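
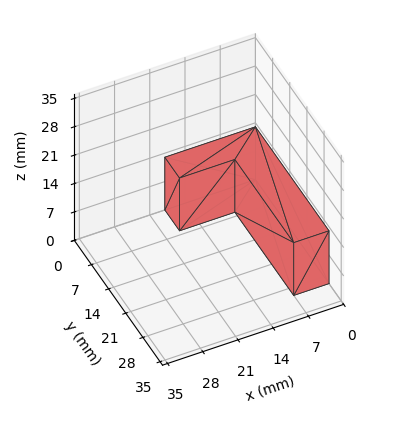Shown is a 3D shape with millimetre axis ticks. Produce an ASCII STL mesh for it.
Reading the render: the shape is an L-shaped prism: outer 18 × 30 mm, arm thicknesses ≈ 6 mm (horizontal) and 7 mm (vertical), extruded 13 mm in z (dimensions read to the nearest mm from the axis ticks). For the STL, each face is triangulated and given an outward normal.

solid part
  facet normal 0.0000 0.0000 -1.0000
    outer loop
      vertex 18.000 6.000 0.000
      vertex 18.000 0.000 0.000
      vertex 0.000 0.000 0.000
    endloop
  endfacet
  facet normal 0.0000 0.0000 -1.0000
    outer loop
      vertex 7.000 6.000 0.000
      vertex 18.000 6.000 0.000
      vertex 0.000 0.000 0.000
    endloop
  endfacet
  facet normal 0.0000 0.0000 -1.0000
    outer loop
      vertex 7.000 30.000 0.000
      vertex 7.000 6.000 0.000
      vertex 0.000 0.000 0.000
    endloop
  endfacet
  facet normal 0.0000 0.0000 -1.0000
    outer loop
      vertex 0.000 30.000 0.000
      vertex 7.000 30.000 0.000
      vertex 0.000 0.000 0.000
    endloop
  endfacet
  facet normal 0.0000 0.0000 1.0000
    outer loop
      vertex 0.000 0.000 13.000
      vertex 18.000 0.000 13.000
      vertex 18.000 6.000 13.000
    endloop
  endfacet
  facet normal 0.0000 0.0000 1.0000
    outer loop
      vertex 0.000 0.000 13.000
      vertex 18.000 6.000 13.000
      vertex 7.000 6.000 13.000
    endloop
  endfacet
  facet normal 0.0000 0.0000 1.0000
    outer loop
      vertex 0.000 0.000 13.000
      vertex 7.000 6.000 13.000
      vertex 7.000 30.000 13.000
    endloop
  endfacet
  facet normal 0.0000 0.0000 1.0000
    outer loop
      vertex 0.000 0.000 13.000
      vertex 7.000 30.000 13.000
      vertex 0.000 30.000 13.000
    endloop
  endfacet
  facet normal 0.0000 -1.0000 0.0000
    outer loop
      vertex 0.000 0.000 0.000
      vertex 18.000 0.000 0.000
      vertex 18.000 0.000 13.000
    endloop
  endfacet
  facet normal 0.0000 -1.0000 0.0000
    outer loop
      vertex 0.000 0.000 0.000
      vertex 18.000 0.000 13.000
      vertex 0.000 0.000 13.000
    endloop
  endfacet
  facet normal 1.0000 0.0000 0.0000
    outer loop
      vertex 18.000 0.000 0.000
      vertex 18.000 6.000 0.000
      vertex 18.000 6.000 13.000
    endloop
  endfacet
  facet normal 1.0000 0.0000 0.0000
    outer loop
      vertex 18.000 0.000 0.000
      vertex 18.000 6.000 13.000
      vertex 18.000 0.000 13.000
    endloop
  endfacet
  facet normal 0.0000 1.0000 0.0000
    outer loop
      vertex 18.000 6.000 0.000
      vertex 7.000 6.000 0.000
      vertex 7.000 6.000 13.000
    endloop
  endfacet
  facet normal 0.0000 1.0000 0.0000
    outer loop
      vertex 18.000 6.000 0.000
      vertex 7.000 6.000 13.000
      vertex 18.000 6.000 13.000
    endloop
  endfacet
  facet normal 1.0000 0.0000 0.0000
    outer loop
      vertex 7.000 6.000 0.000
      vertex 7.000 30.000 0.000
      vertex 7.000 30.000 13.000
    endloop
  endfacet
  facet normal 1.0000 0.0000 0.0000
    outer loop
      vertex 7.000 6.000 0.000
      vertex 7.000 30.000 13.000
      vertex 7.000 6.000 13.000
    endloop
  endfacet
  facet normal 0.0000 1.0000 0.0000
    outer loop
      vertex 7.000 30.000 0.000
      vertex 0.000 30.000 0.000
      vertex 0.000 30.000 13.000
    endloop
  endfacet
  facet normal 0.0000 1.0000 0.0000
    outer loop
      vertex 7.000 30.000 0.000
      vertex 0.000 30.000 13.000
      vertex 7.000 30.000 13.000
    endloop
  endfacet
  facet normal -1.0000 0.0000 0.0000
    outer loop
      vertex 0.000 30.000 0.000
      vertex 0.000 0.000 0.000
      vertex 0.000 0.000 13.000
    endloop
  endfacet
  facet normal -1.0000 0.0000 0.0000
    outer loop
      vertex 0.000 30.000 0.000
      vertex 0.000 0.000 13.000
      vertex 0.000 30.000 13.000
    endloop
  endfacet
endsolid part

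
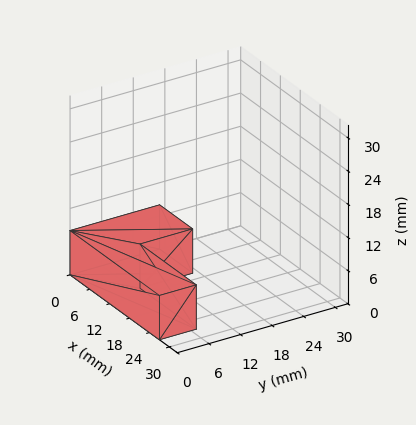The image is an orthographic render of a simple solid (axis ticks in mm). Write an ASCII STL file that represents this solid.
Reading the render: the shape is an L-shaped prism: outer 27 × 17 mm, arm thicknesses ≈ 7 mm (horizontal) and 10 mm (vertical), extruded 8 mm in z (dimensions read to the nearest mm from the axis ticks). For the STL, each face is triangulated and given an outward normal.

solid part
  facet normal 0.0000 0.0000 -1.0000
    outer loop
      vertex 27.000 7.000 0.000
      vertex 27.000 0.000 0.000
      vertex 0.000 0.000 0.000
    endloop
  endfacet
  facet normal 0.0000 0.0000 -1.0000
    outer loop
      vertex 10.000 7.000 0.000
      vertex 27.000 7.000 0.000
      vertex 0.000 0.000 0.000
    endloop
  endfacet
  facet normal 0.0000 0.0000 -1.0000
    outer loop
      vertex 10.000 17.000 0.000
      vertex 10.000 7.000 0.000
      vertex 0.000 0.000 0.000
    endloop
  endfacet
  facet normal 0.0000 0.0000 -1.0000
    outer loop
      vertex 0.000 17.000 0.000
      vertex 10.000 17.000 0.000
      vertex 0.000 0.000 0.000
    endloop
  endfacet
  facet normal 0.0000 0.0000 1.0000
    outer loop
      vertex 0.000 0.000 8.000
      vertex 27.000 0.000 8.000
      vertex 27.000 7.000 8.000
    endloop
  endfacet
  facet normal 0.0000 0.0000 1.0000
    outer loop
      vertex 0.000 0.000 8.000
      vertex 27.000 7.000 8.000
      vertex 10.000 7.000 8.000
    endloop
  endfacet
  facet normal 0.0000 0.0000 1.0000
    outer loop
      vertex 0.000 0.000 8.000
      vertex 10.000 7.000 8.000
      vertex 10.000 17.000 8.000
    endloop
  endfacet
  facet normal 0.0000 0.0000 1.0000
    outer loop
      vertex 0.000 0.000 8.000
      vertex 10.000 17.000 8.000
      vertex 0.000 17.000 8.000
    endloop
  endfacet
  facet normal 0.0000 -1.0000 0.0000
    outer loop
      vertex 0.000 0.000 0.000
      vertex 27.000 0.000 0.000
      vertex 27.000 0.000 8.000
    endloop
  endfacet
  facet normal 0.0000 -1.0000 0.0000
    outer loop
      vertex 0.000 0.000 0.000
      vertex 27.000 0.000 8.000
      vertex 0.000 0.000 8.000
    endloop
  endfacet
  facet normal 1.0000 0.0000 0.0000
    outer loop
      vertex 27.000 0.000 0.000
      vertex 27.000 7.000 0.000
      vertex 27.000 7.000 8.000
    endloop
  endfacet
  facet normal 1.0000 0.0000 0.0000
    outer loop
      vertex 27.000 0.000 0.000
      vertex 27.000 7.000 8.000
      vertex 27.000 0.000 8.000
    endloop
  endfacet
  facet normal 0.0000 1.0000 0.0000
    outer loop
      vertex 27.000 7.000 0.000
      vertex 10.000 7.000 0.000
      vertex 10.000 7.000 8.000
    endloop
  endfacet
  facet normal 0.0000 1.0000 0.0000
    outer loop
      vertex 27.000 7.000 0.000
      vertex 10.000 7.000 8.000
      vertex 27.000 7.000 8.000
    endloop
  endfacet
  facet normal 1.0000 0.0000 0.0000
    outer loop
      vertex 10.000 7.000 0.000
      vertex 10.000 17.000 0.000
      vertex 10.000 17.000 8.000
    endloop
  endfacet
  facet normal 1.0000 0.0000 0.0000
    outer loop
      vertex 10.000 7.000 0.000
      vertex 10.000 17.000 8.000
      vertex 10.000 7.000 8.000
    endloop
  endfacet
  facet normal 0.0000 1.0000 0.0000
    outer loop
      vertex 10.000 17.000 0.000
      vertex 0.000 17.000 0.000
      vertex 0.000 17.000 8.000
    endloop
  endfacet
  facet normal 0.0000 1.0000 0.0000
    outer loop
      vertex 10.000 17.000 0.000
      vertex 0.000 17.000 8.000
      vertex 10.000 17.000 8.000
    endloop
  endfacet
  facet normal -1.0000 0.0000 0.0000
    outer loop
      vertex 0.000 17.000 0.000
      vertex 0.000 0.000 0.000
      vertex 0.000 0.000 8.000
    endloop
  endfacet
  facet normal -1.0000 0.0000 0.0000
    outer loop
      vertex 0.000 17.000 0.000
      vertex 0.000 0.000 8.000
      vertex 0.000 17.000 8.000
    endloop
  endfacet
endsolid part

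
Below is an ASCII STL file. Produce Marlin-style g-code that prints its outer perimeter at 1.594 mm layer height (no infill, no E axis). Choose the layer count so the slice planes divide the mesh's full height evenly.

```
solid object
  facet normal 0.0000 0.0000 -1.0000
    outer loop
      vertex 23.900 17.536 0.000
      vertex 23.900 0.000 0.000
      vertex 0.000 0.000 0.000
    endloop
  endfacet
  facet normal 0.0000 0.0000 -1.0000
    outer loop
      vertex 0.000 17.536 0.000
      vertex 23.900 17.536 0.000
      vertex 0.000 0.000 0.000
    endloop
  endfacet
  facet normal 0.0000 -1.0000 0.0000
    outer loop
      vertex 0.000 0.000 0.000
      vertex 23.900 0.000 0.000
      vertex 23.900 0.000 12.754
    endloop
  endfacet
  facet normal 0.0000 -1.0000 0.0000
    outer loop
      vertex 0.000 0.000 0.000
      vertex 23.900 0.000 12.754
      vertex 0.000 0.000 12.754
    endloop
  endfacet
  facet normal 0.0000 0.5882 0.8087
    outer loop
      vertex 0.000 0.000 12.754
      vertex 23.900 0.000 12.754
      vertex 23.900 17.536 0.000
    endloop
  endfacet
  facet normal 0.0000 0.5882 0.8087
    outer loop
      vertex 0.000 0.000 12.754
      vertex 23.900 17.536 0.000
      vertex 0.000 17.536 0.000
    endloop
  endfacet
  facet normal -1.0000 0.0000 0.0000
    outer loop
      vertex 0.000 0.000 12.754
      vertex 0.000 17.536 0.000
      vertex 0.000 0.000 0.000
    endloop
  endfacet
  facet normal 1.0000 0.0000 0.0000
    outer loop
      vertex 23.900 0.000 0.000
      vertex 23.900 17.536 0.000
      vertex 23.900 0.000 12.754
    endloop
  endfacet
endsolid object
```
; perimeter-only toolpath
G21 ; units = mm
G90 ; absolute positioning
G28 ; home
; layer 1
G0 Z1.594
G0 X0.000 Y0.000
G1 X23.900 Y0.000
G1 X23.900 Y15.344
G1 X0.000 Y15.344
G1 X0.000 Y0.000
; layer 2
G0 Z3.188
G0 X0.000 Y0.000
G1 X23.900 Y0.000
G1 X23.900 Y13.152
G1 X0.000 Y13.152
G1 X0.000 Y0.000
; layer 3
G0 Z4.783
G0 X0.000 Y0.000
G1 X23.900 Y0.000
G1 X23.900 Y10.960
G1 X0.000 Y10.960
G1 X0.000 Y0.000
; layer 4
G0 Z6.377
G0 X0.000 Y0.000
G1 X23.900 Y0.000
G1 X23.900 Y8.768
G1 X0.000 Y8.768
G1 X0.000 Y0.000
; layer 5
G0 Z7.971
G0 X0.000 Y0.000
G1 X23.900 Y0.000
G1 X23.900 Y6.576
G1 X0.000 Y6.576
G1 X0.000 Y0.000
; layer 6
G0 Z9.566
G0 X0.000 Y0.000
G1 X23.900 Y0.000
G1 X23.900 Y4.384
G1 X0.000 Y4.384
G1 X0.000 Y0.000
; layer 7
G0 Z11.160
G0 X0.000 Y0.000
G1 X23.900 Y0.000
G1 X23.900 Y2.192
G1 X0.000 Y2.192
G1 X0.000 Y0.000
M2 ; end

The solid is a wedge (ramp): 23.9 × 17.5 mm base, rising to 12.8 mm along the y=0 edge and sloping linearly to z=0 at y=17.5. Slicing at Δz = 1.594 mm — 8 equal slices spanning the solid's height, so layer i sits at z = i·h/8 — gives 7 non-empty perimeters. Each is a 4-segment closed polygon; G0 lifts to the layer z and rapids to the start vertex, then G1 traces the edges. The cross-section shrinks linearly with z (the slice at the apex is degenerate and omitted).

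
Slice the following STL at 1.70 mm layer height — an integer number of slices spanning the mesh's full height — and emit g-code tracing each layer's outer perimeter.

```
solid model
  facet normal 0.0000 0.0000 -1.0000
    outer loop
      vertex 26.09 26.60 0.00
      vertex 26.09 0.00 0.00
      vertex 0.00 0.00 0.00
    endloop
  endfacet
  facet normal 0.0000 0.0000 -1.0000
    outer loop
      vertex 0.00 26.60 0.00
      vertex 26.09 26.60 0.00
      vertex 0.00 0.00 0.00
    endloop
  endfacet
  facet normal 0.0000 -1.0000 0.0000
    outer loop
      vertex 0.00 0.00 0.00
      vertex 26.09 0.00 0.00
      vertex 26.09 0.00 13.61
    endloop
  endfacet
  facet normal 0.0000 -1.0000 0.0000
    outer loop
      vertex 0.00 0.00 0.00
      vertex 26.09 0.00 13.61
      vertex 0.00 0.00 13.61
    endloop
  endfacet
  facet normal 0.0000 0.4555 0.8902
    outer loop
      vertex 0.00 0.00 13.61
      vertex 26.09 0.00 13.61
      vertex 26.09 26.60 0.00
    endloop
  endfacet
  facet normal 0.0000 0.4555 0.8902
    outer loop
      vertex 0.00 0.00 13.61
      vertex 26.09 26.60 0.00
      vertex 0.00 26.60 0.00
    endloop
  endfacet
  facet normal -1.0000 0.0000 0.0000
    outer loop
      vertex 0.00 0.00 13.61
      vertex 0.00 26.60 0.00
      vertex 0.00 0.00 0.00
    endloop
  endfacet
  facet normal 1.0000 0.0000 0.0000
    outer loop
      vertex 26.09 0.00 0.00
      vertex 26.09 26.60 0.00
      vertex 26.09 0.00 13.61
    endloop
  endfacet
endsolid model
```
; perimeter-only toolpath
G21 ; units = mm
G90 ; absolute positioning
G28 ; home
; layer 1
G0 Z1.70
G0 X0.00 Y0.00
G1 X26.09 Y0.00
G1 X26.09 Y23.28
G1 X0.00 Y23.28
G1 X0.00 Y0.00
; layer 2
G0 Z3.40
G0 X0.00 Y0.00
G1 X26.09 Y0.00
G1 X26.09 Y19.95
G1 X0.00 Y19.95
G1 X0.00 Y0.00
; layer 3
G0 Z5.10
G0 X0.00 Y0.00
G1 X26.09 Y0.00
G1 X26.09 Y16.62
G1 X0.00 Y16.62
G1 X0.00 Y0.00
; layer 4
G0 Z6.80
G0 X0.00 Y0.00
G1 X26.09 Y0.00
G1 X26.09 Y13.30
G1 X0.00 Y13.30
G1 X0.00 Y0.00
; layer 5
G0 Z8.51
G0 X0.00 Y0.00
G1 X26.09 Y0.00
G1 X26.09 Y9.98
G1 X0.00 Y9.98
G1 X0.00 Y0.00
; layer 6
G0 Z10.21
G0 X0.00 Y0.00
G1 X26.09 Y0.00
G1 X26.09 Y6.65
G1 X0.00 Y6.65
G1 X0.00 Y0.00
; layer 7
G0 Z11.91
G0 X0.00 Y0.00
G1 X26.09 Y0.00
G1 X26.09 Y3.33
G1 X0.00 Y3.33
G1 X0.00 Y0.00
M2 ; end

The solid is a wedge (ramp): 26.1 × 26.6 mm base, rising to 13.6 mm along the y=0 edge and sloping linearly to z=0 at y=26.6. Slicing at Δz = 1.70 mm — 8 equal slices spanning the solid's height, so layer i sits at z = i·h/8 — gives 7 non-empty perimeters. Each is a 4-segment closed polygon; G0 lifts to the layer z and rapids to the start vertex, then G1 traces the edges. The cross-section shrinks linearly with z (the slice at the apex is degenerate and omitted).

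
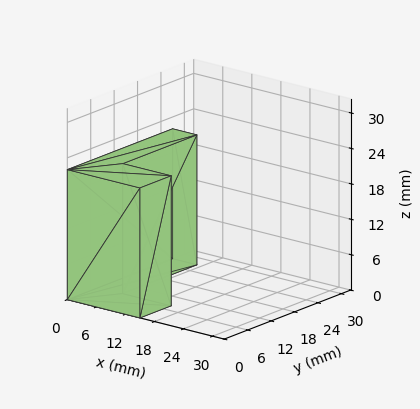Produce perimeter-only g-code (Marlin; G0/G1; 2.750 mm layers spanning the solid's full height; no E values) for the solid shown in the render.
Reading the render: the shape is an L-shaped prism: outer 15 × 27 mm, arm thicknesses ≈ 8 mm (horizontal) and 5 mm (vertical), extruded 22 mm in z (dimensions read to the nearest mm from the axis ticks). For the g-code, the solid's height is divided into equal slices at the stated Δz and each level perimeter traced with G1 moves after a G0 lift.

; perimeter-only toolpath
G21 ; units = mm
G90 ; absolute positioning
G28 ; home
; layer 1
G0 Z2.750
G0 X0.000 Y0.000
G1 X15.000 Y0.000
G1 X15.000 Y8.000
G1 X5.000 Y8.000
G1 X5.000 Y27.000
G1 X0.000 Y27.000
G1 X0.000 Y0.000
; layer 2
G0 Z5.500
G0 X0.000 Y0.000
G1 X15.000 Y0.000
G1 X15.000 Y8.000
G1 X5.000 Y8.000
G1 X5.000 Y27.000
G1 X0.000 Y27.000
G1 X0.000 Y0.000
; layer 3
G0 Z8.250
G0 X0.000 Y0.000
G1 X15.000 Y0.000
G1 X15.000 Y8.000
G1 X5.000 Y8.000
G1 X5.000 Y27.000
G1 X0.000 Y27.000
G1 X0.000 Y0.000
; layer 4
G0 Z11.000
G0 X0.000 Y0.000
G1 X15.000 Y0.000
G1 X15.000 Y8.000
G1 X5.000 Y8.000
G1 X5.000 Y27.000
G1 X0.000 Y27.000
G1 X0.000 Y0.000
; layer 5
G0 Z13.750
G0 X0.000 Y0.000
G1 X15.000 Y0.000
G1 X15.000 Y8.000
G1 X5.000 Y8.000
G1 X5.000 Y27.000
G1 X0.000 Y27.000
G1 X0.000 Y0.000
; layer 6
G0 Z16.500
G0 X0.000 Y0.000
G1 X15.000 Y0.000
G1 X15.000 Y8.000
G1 X5.000 Y8.000
G1 X5.000 Y27.000
G1 X0.000 Y27.000
G1 X0.000 Y0.000
; layer 7
G0 Z19.250
G0 X0.000 Y0.000
G1 X15.000 Y0.000
G1 X15.000 Y8.000
G1 X5.000 Y8.000
G1 X5.000 Y27.000
G1 X0.000 Y27.000
G1 X0.000 Y0.000
; layer 8
G0 Z22.000
G0 X0.000 Y0.000
G1 X15.000 Y0.000
G1 X15.000 Y8.000
G1 X5.000 Y8.000
G1 X5.000 Y27.000
G1 X0.000 Y27.000
G1 X0.000 Y0.000
M2 ; end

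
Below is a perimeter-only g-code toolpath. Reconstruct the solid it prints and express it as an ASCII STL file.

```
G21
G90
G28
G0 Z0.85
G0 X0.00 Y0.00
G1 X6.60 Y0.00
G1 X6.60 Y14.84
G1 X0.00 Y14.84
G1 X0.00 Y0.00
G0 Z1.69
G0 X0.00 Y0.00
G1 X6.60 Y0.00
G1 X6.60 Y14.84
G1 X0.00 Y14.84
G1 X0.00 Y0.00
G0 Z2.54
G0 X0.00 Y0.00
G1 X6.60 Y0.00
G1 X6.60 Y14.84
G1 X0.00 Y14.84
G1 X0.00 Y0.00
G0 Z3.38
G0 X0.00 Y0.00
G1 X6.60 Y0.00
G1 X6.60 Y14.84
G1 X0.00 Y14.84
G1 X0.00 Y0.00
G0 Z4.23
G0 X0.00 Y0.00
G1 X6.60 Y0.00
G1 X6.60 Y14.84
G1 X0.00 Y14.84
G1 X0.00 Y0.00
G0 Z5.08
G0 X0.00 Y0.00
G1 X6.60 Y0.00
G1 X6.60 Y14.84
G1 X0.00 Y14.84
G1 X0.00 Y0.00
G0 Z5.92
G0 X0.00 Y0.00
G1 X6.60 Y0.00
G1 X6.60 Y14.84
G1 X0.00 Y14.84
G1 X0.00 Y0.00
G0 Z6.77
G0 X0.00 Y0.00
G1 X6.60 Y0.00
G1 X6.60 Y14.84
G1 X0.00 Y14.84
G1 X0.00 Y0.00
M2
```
solid part
  facet normal 0.0000 0.0000 -1.0000
    outer loop
      vertex 6.60 14.84 0.00
      vertex 6.60 0.00 0.00
      vertex 0.00 0.00 0.00
    endloop
  endfacet
  facet normal 0.0000 0.0000 -1.0000
    outer loop
      vertex 0.00 14.84 0.00
      vertex 6.60 14.84 0.00
      vertex 0.00 0.00 0.00
    endloop
  endfacet
  facet normal 0.0000 0.0000 1.0000
    outer loop
      vertex 0.00 0.00 6.77
      vertex 6.60 0.00 6.77
      vertex 6.60 14.84 6.77
    endloop
  endfacet
  facet normal 0.0000 0.0000 1.0000
    outer loop
      vertex 0.00 0.00 6.77
      vertex 6.60 14.84 6.77
      vertex 0.00 14.84 6.77
    endloop
  endfacet
  facet normal 0.0000 -1.0000 0.0000
    outer loop
      vertex 0.00 0.00 0.00
      vertex 6.60 0.00 0.00
      vertex 6.60 0.00 6.77
    endloop
  endfacet
  facet normal 0.0000 -1.0000 0.0000
    outer loop
      vertex 0.00 0.00 0.00
      vertex 6.60 0.00 6.77
      vertex 0.00 0.00 6.77
    endloop
  endfacet
  facet normal 0.0000 1.0000 0.0000
    outer loop
      vertex 6.60 14.84 6.77
      vertex 6.60 14.84 0.00
      vertex 0.00 14.84 0.00
    endloop
  endfacet
  facet normal 0.0000 1.0000 0.0000
    outer loop
      vertex 0.00 14.84 6.77
      vertex 6.60 14.84 6.77
      vertex 0.00 14.84 0.00
    endloop
  endfacet
  facet normal -1.0000 0.0000 0.0000
    outer loop
      vertex 0.00 14.84 6.77
      vertex 0.00 14.84 0.00
      vertex 0.00 0.00 0.00
    endloop
  endfacet
  facet normal -1.0000 0.0000 0.0000
    outer loop
      vertex 0.00 0.00 6.77
      vertex 0.00 14.84 6.77
      vertex 0.00 0.00 0.00
    endloop
  endfacet
  facet normal 1.0000 0.0000 0.0000
    outer loop
      vertex 6.60 0.00 0.00
      vertex 6.60 14.84 0.00
      vertex 6.60 14.84 6.77
    endloop
  endfacet
  facet normal 1.0000 0.0000 0.0000
    outer loop
      vertex 6.60 0.00 0.00
      vertex 6.60 14.84 6.77
      vertex 6.60 0.00 6.77
    endloop
  endfacet
endsolid part

The G0 Z moves step by Δz≈0.85 mm. Every layer's G1 loop is the same polygon, so the solid is a straight extrusion of it from z=0 to z≈6.77. Closing with flat bottom and top caps and triangulating gives 12 facets — a rectangular box, roughly 6.6 × 14.8 mm footprint and 6.77 mm tall.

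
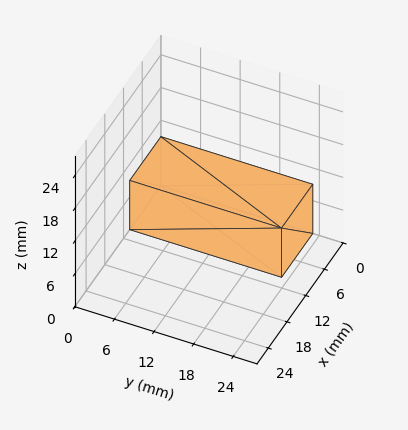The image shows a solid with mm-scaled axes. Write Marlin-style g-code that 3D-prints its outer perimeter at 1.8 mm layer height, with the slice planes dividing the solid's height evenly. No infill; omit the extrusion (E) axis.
Reading the render: the shape is a rectangular box, roughly 10 × 23 mm footprint and 9 mm tall (dimensions read to the nearest mm from the axis ticks). For the g-code, the solid's height is divided into equal slices at the stated Δz and each level perimeter traced with G1 moves after a G0 lift.

; perimeter-only toolpath
G21 ; units = mm
G90 ; absolute positioning
G28 ; home
; layer 1
G0 Z1.8
G0 X0.0 Y0.0
G1 X10.0 Y0.0
G1 X10.0 Y23.0
G1 X0.0 Y23.0
G1 X0.0 Y0.0
; layer 2
G0 Z3.6
G0 X0.0 Y0.0
G1 X10.0 Y0.0
G1 X10.0 Y23.0
G1 X0.0 Y23.0
G1 X0.0 Y0.0
; layer 3
G0 Z5.4
G0 X0.0 Y0.0
G1 X10.0 Y0.0
G1 X10.0 Y23.0
G1 X0.0 Y23.0
G1 X0.0 Y0.0
; layer 4
G0 Z7.2
G0 X0.0 Y0.0
G1 X10.0 Y0.0
G1 X10.0 Y23.0
G1 X0.0 Y23.0
G1 X0.0 Y0.0
; layer 5
G0 Z9.0
G0 X0.0 Y0.0
G1 X10.0 Y0.0
G1 X10.0 Y23.0
G1 X0.0 Y23.0
G1 X0.0 Y0.0
M2 ; end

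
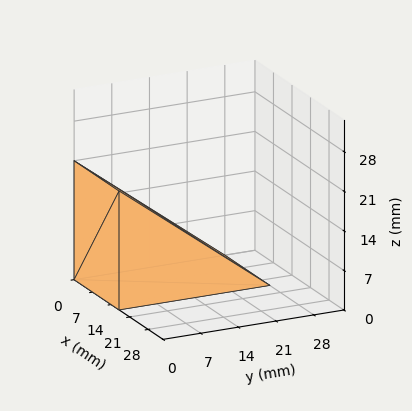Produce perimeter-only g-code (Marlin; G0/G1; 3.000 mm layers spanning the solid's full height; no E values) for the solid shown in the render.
Reading the render: the shape is a wedge (ramp): 17 × 28 mm base, rising to 21 mm along the y=0 edge and sloping linearly to z=0 at y=28 (dimensions read to the nearest mm from the axis ticks). For the g-code, the solid's height is divided into equal slices at the stated Δz and each level perimeter traced with G1 moves after a G0 lift.

; perimeter-only toolpath
G21 ; units = mm
G90 ; absolute positioning
G28 ; home
; layer 1
G0 Z3.000
G0 X0.000 Y0.000
G1 X17.000 Y0.000
G1 X17.000 Y24.000
G1 X0.000 Y24.000
G1 X0.000 Y0.000
; layer 2
G0 Z6.000
G0 X0.000 Y0.000
G1 X17.000 Y0.000
G1 X17.000 Y20.000
G1 X0.000 Y20.000
G1 X0.000 Y0.000
; layer 3
G0 Z9.000
G0 X0.000 Y0.000
G1 X17.000 Y0.000
G1 X17.000 Y16.000
G1 X0.000 Y16.000
G1 X0.000 Y0.000
; layer 4
G0 Z12.000
G0 X0.000 Y0.000
G1 X17.000 Y0.000
G1 X17.000 Y12.000
G1 X0.000 Y12.000
G1 X0.000 Y0.000
; layer 5
G0 Z15.000
G0 X0.000 Y0.000
G1 X17.000 Y0.000
G1 X17.000 Y8.000
G1 X0.000 Y8.000
G1 X0.000 Y0.000
; layer 6
G0 Z18.000
G0 X0.000 Y0.000
G1 X17.000 Y0.000
G1 X17.000 Y4.000
G1 X0.000 Y4.000
G1 X0.000 Y0.000
M2 ; end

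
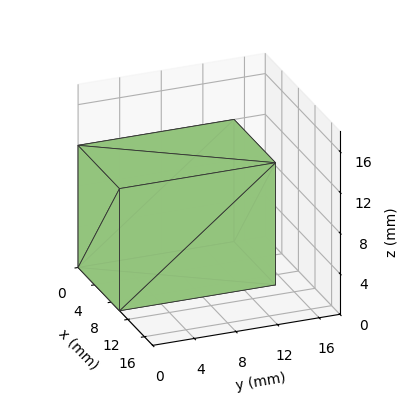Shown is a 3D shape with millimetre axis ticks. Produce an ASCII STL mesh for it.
Reading the render: the shape is a rectangular box, roughly 10 × 15 mm footprint and 12 mm tall (dimensions read to the nearest mm from the axis ticks). For the STL, each face is triangulated and given an outward normal.

solid part
  facet normal 0.0000 0.0000 -1.0000
    outer loop
      vertex 10.000 15.000 0.000
      vertex 10.000 0.000 0.000
      vertex 0.000 0.000 0.000
    endloop
  endfacet
  facet normal 0.0000 0.0000 -1.0000
    outer loop
      vertex 0.000 15.000 0.000
      vertex 10.000 15.000 0.000
      vertex 0.000 0.000 0.000
    endloop
  endfacet
  facet normal 0.0000 0.0000 1.0000
    outer loop
      vertex 0.000 0.000 12.000
      vertex 10.000 0.000 12.000
      vertex 10.000 15.000 12.000
    endloop
  endfacet
  facet normal 0.0000 0.0000 1.0000
    outer loop
      vertex 0.000 0.000 12.000
      vertex 10.000 15.000 12.000
      vertex 0.000 15.000 12.000
    endloop
  endfacet
  facet normal 0.0000 -1.0000 0.0000
    outer loop
      vertex 0.000 0.000 0.000
      vertex 10.000 0.000 0.000
      vertex 10.000 0.000 12.000
    endloop
  endfacet
  facet normal 0.0000 -1.0000 0.0000
    outer loop
      vertex 0.000 0.000 0.000
      vertex 10.000 0.000 12.000
      vertex 0.000 0.000 12.000
    endloop
  endfacet
  facet normal 0.0000 1.0000 0.0000
    outer loop
      vertex 10.000 15.000 12.000
      vertex 10.000 15.000 0.000
      vertex 0.000 15.000 0.000
    endloop
  endfacet
  facet normal 0.0000 1.0000 0.0000
    outer loop
      vertex 0.000 15.000 12.000
      vertex 10.000 15.000 12.000
      vertex 0.000 15.000 0.000
    endloop
  endfacet
  facet normal -1.0000 0.0000 0.0000
    outer loop
      vertex 0.000 15.000 12.000
      vertex 0.000 15.000 0.000
      vertex 0.000 0.000 0.000
    endloop
  endfacet
  facet normal -1.0000 0.0000 0.0000
    outer loop
      vertex 0.000 0.000 12.000
      vertex 0.000 15.000 12.000
      vertex 0.000 0.000 0.000
    endloop
  endfacet
  facet normal 1.0000 0.0000 0.0000
    outer loop
      vertex 10.000 0.000 0.000
      vertex 10.000 15.000 0.000
      vertex 10.000 15.000 12.000
    endloop
  endfacet
  facet normal 1.0000 0.0000 0.0000
    outer loop
      vertex 10.000 0.000 0.000
      vertex 10.000 15.000 12.000
      vertex 10.000 0.000 12.000
    endloop
  endfacet
endsolid part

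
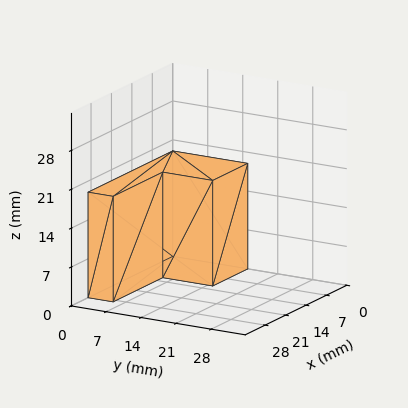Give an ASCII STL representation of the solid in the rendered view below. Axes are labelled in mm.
Reading the render: the shape is an L-shaped prism: outer 29 × 15 mm, arm thicknesses ≈ 5 mm (horizontal) and 12 mm (vertical), extruded 19 mm in z (dimensions read to the nearest mm from the axis ticks). For the STL, each face is triangulated and given an outward normal.

solid part
  facet normal 0.0000 0.0000 -1.0000
    outer loop
      vertex 29.000 5.000 0.000
      vertex 29.000 0.000 0.000
      vertex 0.000 0.000 0.000
    endloop
  endfacet
  facet normal 0.0000 0.0000 -1.0000
    outer loop
      vertex 12.000 5.000 0.000
      vertex 29.000 5.000 0.000
      vertex 0.000 0.000 0.000
    endloop
  endfacet
  facet normal 0.0000 0.0000 -1.0000
    outer loop
      vertex 12.000 15.000 0.000
      vertex 12.000 5.000 0.000
      vertex 0.000 0.000 0.000
    endloop
  endfacet
  facet normal 0.0000 0.0000 -1.0000
    outer loop
      vertex 0.000 15.000 0.000
      vertex 12.000 15.000 0.000
      vertex 0.000 0.000 0.000
    endloop
  endfacet
  facet normal 0.0000 0.0000 1.0000
    outer loop
      vertex 0.000 0.000 19.000
      vertex 29.000 0.000 19.000
      vertex 29.000 5.000 19.000
    endloop
  endfacet
  facet normal 0.0000 0.0000 1.0000
    outer loop
      vertex 0.000 0.000 19.000
      vertex 29.000 5.000 19.000
      vertex 12.000 5.000 19.000
    endloop
  endfacet
  facet normal 0.0000 0.0000 1.0000
    outer loop
      vertex 0.000 0.000 19.000
      vertex 12.000 5.000 19.000
      vertex 12.000 15.000 19.000
    endloop
  endfacet
  facet normal 0.0000 0.0000 1.0000
    outer loop
      vertex 0.000 0.000 19.000
      vertex 12.000 15.000 19.000
      vertex 0.000 15.000 19.000
    endloop
  endfacet
  facet normal 0.0000 -1.0000 0.0000
    outer loop
      vertex 0.000 0.000 0.000
      vertex 29.000 0.000 0.000
      vertex 29.000 0.000 19.000
    endloop
  endfacet
  facet normal 0.0000 -1.0000 0.0000
    outer loop
      vertex 0.000 0.000 0.000
      vertex 29.000 0.000 19.000
      vertex 0.000 0.000 19.000
    endloop
  endfacet
  facet normal 1.0000 0.0000 0.0000
    outer loop
      vertex 29.000 0.000 0.000
      vertex 29.000 5.000 0.000
      vertex 29.000 5.000 19.000
    endloop
  endfacet
  facet normal 1.0000 0.0000 0.0000
    outer loop
      vertex 29.000 0.000 0.000
      vertex 29.000 5.000 19.000
      vertex 29.000 0.000 19.000
    endloop
  endfacet
  facet normal 0.0000 1.0000 0.0000
    outer loop
      vertex 29.000 5.000 0.000
      vertex 12.000 5.000 0.000
      vertex 12.000 5.000 19.000
    endloop
  endfacet
  facet normal 0.0000 1.0000 0.0000
    outer loop
      vertex 29.000 5.000 0.000
      vertex 12.000 5.000 19.000
      vertex 29.000 5.000 19.000
    endloop
  endfacet
  facet normal 1.0000 0.0000 0.0000
    outer loop
      vertex 12.000 5.000 0.000
      vertex 12.000 15.000 0.000
      vertex 12.000 15.000 19.000
    endloop
  endfacet
  facet normal 1.0000 0.0000 0.0000
    outer loop
      vertex 12.000 5.000 0.000
      vertex 12.000 15.000 19.000
      vertex 12.000 5.000 19.000
    endloop
  endfacet
  facet normal 0.0000 1.0000 0.0000
    outer loop
      vertex 12.000 15.000 0.000
      vertex 0.000 15.000 0.000
      vertex 0.000 15.000 19.000
    endloop
  endfacet
  facet normal 0.0000 1.0000 0.0000
    outer loop
      vertex 12.000 15.000 0.000
      vertex 0.000 15.000 19.000
      vertex 12.000 15.000 19.000
    endloop
  endfacet
  facet normal -1.0000 0.0000 0.0000
    outer loop
      vertex 0.000 15.000 0.000
      vertex 0.000 0.000 0.000
      vertex 0.000 0.000 19.000
    endloop
  endfacet
  facet normal -1.0000 0.0000 0.0000
    outer loop
      vertex 0.000 15.000 0.000
      vertex 0.000 0.000 19.000
      vertex 0.000 15.000 19.000
    endloop
  endfacet
endsolid part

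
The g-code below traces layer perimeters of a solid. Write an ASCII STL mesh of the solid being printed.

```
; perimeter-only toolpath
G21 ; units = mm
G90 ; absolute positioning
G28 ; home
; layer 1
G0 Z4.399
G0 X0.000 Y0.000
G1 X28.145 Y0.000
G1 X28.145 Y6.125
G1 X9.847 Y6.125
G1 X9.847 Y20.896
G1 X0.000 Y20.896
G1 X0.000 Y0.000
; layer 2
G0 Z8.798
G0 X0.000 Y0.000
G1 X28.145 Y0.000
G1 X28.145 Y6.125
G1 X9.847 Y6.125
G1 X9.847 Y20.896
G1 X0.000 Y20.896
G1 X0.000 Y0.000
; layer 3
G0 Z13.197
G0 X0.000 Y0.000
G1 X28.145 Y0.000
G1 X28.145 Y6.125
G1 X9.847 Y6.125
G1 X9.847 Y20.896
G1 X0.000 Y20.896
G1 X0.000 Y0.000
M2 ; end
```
solid part
  facet normal 0.0000 0.0000 -1.0000
    outer loop
      vertex 28.145 6.125 0.000
      vertex 28.145 0.000 0.000
      vertex 0.000 0.000 0.000
    endloop
  endfacet
  facet normal 0.0000 0.0000 -1.0000
    outer loop
      vertex 9.847 6.125 0.000
      vertex 28.145 6.125 0.000
      vertex 0.000 0.000 0.000
    endloop
  endfacet
  facet normal 0.0000 0.0000 -1.0000
    outer loop
      vertex 9.847 20.896 0.000
      vertex 9.847 6.125 0.000
      vertex 0.000 0.000 0.000
    endloop
  endfacet
  facet normal 0.0000 0.0000 -1.0000
    outer loop
      vertex 0.000 20.896 0.000
      vertex 9.847 20.896 0.000
      vertex 0.000 0.000 0.000
    endloop
  endfacet
  facet normal 0.0000 0.0000 1.0000
    outer loop
      vertex 0.000 0.000 13.197
      vertex 28.145 0.000 13.197
      vertex 28.145 6.125 13.197
    endloop
  endfacet
  facet normal 0.0000 0.0000 1.0000
    outer loop
      vertex 0.000 0.000 13.197
      vertex 28.145 6.125 13.197
      vertex 9.847 6.125 13.197
    endloop
  endfacet
  facet normal 0.0000 0.0000 1.0000
    outer loop
      vertex 0.000 0.000 13.197
      vertex 9.847 6.125 13.197
      vertex 9.847 20.896 13.197
    endloop
  endfacet
  facet normal 0.0000 0.0000 1.0000
    outer loop
      vertex 0.000 0.000 13.197
      vertex 9.847 20.896 13.197
      vertex 0.000 20.896 13.197
    endloop
  endfacet
  facet normal 0.0000 -1.0000 0.0000
    outer loop
      vertex 0.000 0.000 0.000
      vertex 28.145 0.000 0.000
      vertex 28.145 0.000 13.197
    endloop
  endfacet
  facet normal 0.0000 -1.0000 0.0000
    outer loop
      vertex 0.000 0.000 0.000
      vertex 28.145 0.000 13.197
      vertex 0.000 0.000 13.197
    endloop
  endfacet
  facet normal 1.0000 0.0000 0.0000
    outer loop
      vertex 28.145 0.000 0.000
      vertex 28.145 6.125 0.000
      vertex 28.145 6.125 13.197
    endloop
  endfacet
  facet normal 1.0000 0.0000 0.0000
    outer loop
      vertex 28.145 0.000 0.000
      vertex 28.145 6.125 13.197
      vertex 28.145 0.000 13.197
    endloop
  endfacet
  facet normal 0.0000 1.0000 0.0000
    outer loop
      vertex 28.145 6.125 0.000
      vertex 9.847 6.125 0.000
      vertex 9.847 6.125 13.197
    endloop
  endfacet
  facet normal 0.0000 1.0000 0.0000
    outer loop
      vertex 28.145 6.125 0.000
      vertex 9.847 6.125 13.197
      vertex 28.145 6.125 13.197
    endloop
  endfacet
  facet normal 1.0000 0.0000 0.0000
    outer loop
      vertex 9.847 6.125 0.000
      vertex 9.847 20.896 0.000
      vertex 9.847 20.896 13.197
    endloop
  endfacet
  facet normal 1.0000 0.0000 0.0000
    outer loop
      vertex 9.847 6.125 0.000
      vertex 9.847 20.896 13.197
      vertex 9.847 6.125 13.197
    endloop
  endfacet
  facet normal 0.0000 1.0000 0.0000
    outer loop
      vertex 9.847 20.896 0.000
      vertex 0.000 20.896 0.000
      vertex 0.000 20.896 13.197
    endloop
  endfacet
  facet normal 0.0000 1.0000 0.0000
    outer loop
      vertex 9.847 20.896 0.000
      vertex 0.000 20.896 13.197
      vertex 9.847 20.896 13.197
    endloop
  endfacet
  facet normal -1.0000 0.0000 0.0000
    outer loop
      vertex 0.000 20.896 0.000
      vertex 0.000 0.000 0.000
      vertex 0.000 0.000 13.197
    endloop
  endfacet
  facet normal -1.0000 0.0000 0.0000
    outer loop
      vertex 0.000 20.896 0.000
      vertex 0.000 0.000 13.197
      vertex 0.000 20.896 13.197
    endloop
  endfacet
endsolid part

The G0 Z moves step by Δz≈4.399 mm. Every layer's G1 loop is the same polygon, so the solid is a straight extrusion of it from z=0 to z≈13.2. Closing with flat bottom and top caps and triangulating gives 20 facets — an L-shaped prism: outer 28.1 × 20.9 mm, arm thicknesses ≈ 6.12 mm (horizontal) and 9.85 mm (vertical), extruded 13.2 mm in z.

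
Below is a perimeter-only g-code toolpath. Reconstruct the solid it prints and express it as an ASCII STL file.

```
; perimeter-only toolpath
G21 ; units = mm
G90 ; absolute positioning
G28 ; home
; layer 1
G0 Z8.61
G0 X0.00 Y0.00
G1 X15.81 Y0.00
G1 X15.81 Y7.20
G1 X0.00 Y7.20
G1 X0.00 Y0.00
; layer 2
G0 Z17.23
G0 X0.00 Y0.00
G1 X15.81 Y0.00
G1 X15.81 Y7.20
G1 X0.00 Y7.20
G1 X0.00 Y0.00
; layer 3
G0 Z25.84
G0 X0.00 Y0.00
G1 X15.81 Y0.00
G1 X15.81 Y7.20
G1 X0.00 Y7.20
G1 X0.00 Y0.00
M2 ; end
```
solid part
  facet normal 0.0000 0.0000 -1.0000
    outer loop
      vertex 15.81 7.20 0.00
      vertex 15.81 0.00 0.00
      vertex 0.00 0.00 0.00
    endloop
  endfacet
  facet normal 0.0000 0.0000 -1.0000
    outer loop
      vertex 0.00 7.20 0.00
      vertex 15.81 7.20 0.00
      vertex 0.00 0.00 0.00
    endloop
  endfacet
  facet normal 0.0000 0.0000 1.0000
    outer loop
      vertex 0.00 0.00 25.84
      vertex 15.81 0.00 25.84
      vertex 15.81 7.20 25.84
    endloop
  endfacet
  facet normal 0.0000 0.0000 1.0000
    outer loop
      vertex 0.00 0.00 25.84
      vertex 15.81 7.20 25.84
      vertex 0.00 7.20 25.84
    endloop
  endfacet
  facet normal 0.0000 -1.0000 0.0000
    outer loop
      vertex 0.00 0.00 0.00
      vertex 15.81 0.00 0.00
      vertex 15.81 0.00 25.84
    endloop
  endfacet
  facet normal 0.0000 -1.0000 0.0000
    outer loop
      vertex 0.00 0.00 0.00
      vertex 15.81 0.00 25.84
      vertex 0.00 0.00 25.84
    endloop
  endfacet
  facet normal 0.0000 1.0000 0.0000
    outer loop
      vertex 15.81 7.20 25.84
      vertex 15.81 7.20 0.00
      vertex 0.00 7.20 0.00
    endloop
  endfacet
  facet normal 0.0000 1.0000 0.0000
    outer loop
      vertex 0.00 7.20 25.84
      vertex 15.81 7.20 25.84
      vertex 0.00 7.20 0.00
    endloop
  endfacet
  facet normal -1.0000 0.0000 0.0000
    outer loop
      vertex 0.00 7.20 25.84
      vertex 0.00 7.20 0.00
      vertex 0.00 0.00 0.00
    endloop
  endfacet
  facet normal -1.0000 0.0000 0.0000
    outer loop
      vertex 0.00 0.00 25.84
      vertex 0.00 7.20 25.84
      vertex 0.00 0.00 0.00
    endloop
  endfacet
  facet normal 1.0000 0.0000 0.0000
    outer loop
      vertex 15.81 0.00 0.00
      vertex 15.81 7.20 0.00
      vertex 15.81 7.20 25.84
    endloop
  endfacet
  facet normal 1.0000 0.0000 0.0000
    outer loop
      vertex 15.81 0.00 0.00
      vertex 15.81 7.20 25.84
      vertex 15.81 0.00 25.84
    endloop
  endfacet
endsolid part

The G0 Z moves step by Δz≈8.61 mm. Every layer's G1 loop is the same polygon, so the solid is a straight extrusion of it from z=0 to z≈25.8. Closing with flat bottom and top caps and triangulating gives 12 facets — a rectangular box, roughly 15.8 × 7.2 mm footprint and 25.8 mm tall.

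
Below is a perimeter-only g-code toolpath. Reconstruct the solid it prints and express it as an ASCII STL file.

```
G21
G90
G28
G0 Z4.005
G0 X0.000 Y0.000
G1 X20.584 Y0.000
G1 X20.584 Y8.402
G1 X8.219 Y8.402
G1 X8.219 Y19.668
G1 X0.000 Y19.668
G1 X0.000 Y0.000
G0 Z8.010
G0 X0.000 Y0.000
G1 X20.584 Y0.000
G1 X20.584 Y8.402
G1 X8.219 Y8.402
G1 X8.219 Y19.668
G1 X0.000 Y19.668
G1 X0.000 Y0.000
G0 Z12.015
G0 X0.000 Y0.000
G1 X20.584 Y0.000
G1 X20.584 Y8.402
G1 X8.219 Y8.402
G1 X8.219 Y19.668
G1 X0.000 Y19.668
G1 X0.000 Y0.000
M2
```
solid part
  facet normal 0.0000 0.0000 -1.0000
    outer loop
      vertex 20.584 8.402 0.000
      vertex 20.584 0.000 0.000
      vertex 0.000 0.000 0.000
    endloop
  endfacet
  facet normal 0.0000 0.0000 -1.0000
    outer loop
      vertex 8.219 8.402 0.000
      vertex 20.584 8.402 0.000
      vertex 0.000 0.000 0.000
    endloop
  endfacet
  facet normal 0.0000 0.0000 -1.0000
    outer loop
      vertex 8.219 19.668 0.000
      vertex 8.219 8.402 0.000
      vertex 0.000 0.000 0.000
    endloop
  endfacet
  facet normal 0.0000 0.0000 -1.0000
    outer loop
      vertex 0.000 19.668 0.000
      vertex 8.219 19.668 0.000
      vertex 0.000 0.000 0.000
    endloop
  endfacet
  facet normal 0.0000 0.0000 1.0000
    outer loop
      vertex 0.000 0.000 12.015
      vertex 20.584 0.000 12.015
      vertex 20.584 8.402 12.015
    endloop
  endfacet
  facet normal 0.0000 0.0000 1.0000
    outer loop
      vertex 0.000 0.000 12.015
      vertex 20.584 8.402 12.015
      vertex 8.219 8.402 12.015
    endloop
  endfacet
  facet normal 0.0000 0.0000 1.0000
    outer loop
      vertex 0.000 0.000 12.015
      vertex 8.219 8.402 12.015
      vertex 8.219 19.668 12.015
    endloop
  endfacet
  facet normal 0.0000 0.0000 1.0000
    outer loop
      vertex 0.000 0.000 12.015
      vertex 8.219 19.668 12.015
      vertex 0.000 19.668 12.015
    endloop
  endfacet
  facet normal 0.0000 -1.0000 0.0000
    outer loop
      vertex 0.000 0.000 0.000
      vertex 20.584 0.000 0.000
      vertex 20.584 0.000 12.015
    endloop
  endfacet
  facet normal 0.0000 -1.0000 0.0000
    outer loop
      vertex 0.000 0.000 0.000
      vertex 20.584 0.000 12.015
      vertex 0.000 0.000 12.015
    endloop
  endfacet
  facet normal 1.0000 0.0000 0.0000
    outer loop
      vertex 20.584 0.000 0.000
      vertex 20.584 8.402 0.000
      vertex 20.584 8.402 12.015
    endloop
  endfacet
  facet normal 1.0000 0.0000 0.0000
    outer loop
      vertex 20.584 0.000 0.000
      vertex 20.584 8.402 12.015
      vertex 20.584 0.000 12.015
    endloop
  endfacet
  facet normal 0.0000 1.0000 0.0000
    outer loop
      vertex 20.584 8.402 0.000
      vertex 8.219 8.402 0.000
      vertex 8.219 8.402 12.015
    endloop
  endfacet
  facet normal 0.0000 1.0000 0.0000
    outer loop
      vertex 20.584 8.402 0.000
      vertex 8.219 8.402 12.015
      vertex 20.584 8.402 12.015
    endloop
  endfacet
  facet normal 1.0000 0.0000 0.0000
    outer loop
      vertex 8.219 8.402 0.000
      vertex 8.219 19.668 0.000
      vertex 8.219 19.668 12.015
    endloop
  endfacet
  facet normal 1.0000 0.0000 0.0000
    outer loop
      vertex 8.219 8.402 0.000
      vertex 8.219 19.668 12.015
      vertex 8.219 8.402 12.015
    endloop
  endfacet
  facet normal 0.0000 1.0000 0.0000
    outer loop
      vertex 8.219 19.668 0.000
      vertex 0.000 19.668 0.000
      vertex 0.000 19.668 12.015
    endloop
  endfacet
  facet normal 0.0000 1.0000 0.0000
    outer loop
      vertex 8.219 19.668 0.000
      vertex 0.000 19.668 12.015
      vertex 8.219 19.668 12.015
    endloop
  endfacet
  facet normal -1.0000 0.0000 0.0000
    outer loop
      vertex 0.000 19.668 0.000
      vertex 0.000 0.000 0.000
      vertex 0.000 0.000 12.015
    endloop
  endfacet
  facet normal -1.0000 0.0000 0.0000
    outer loop
      vertex 0.000 19.668 0.000
      vertex 0.000 0.000 12.015
      vertex 0.000 19.668 12.015
    endloop
  endfacet
endsolid part

The G0 Z moves step by Δz≈4.005 mm. Every layer's G1 loop is the same polygon, so the solid is a straight extrusion of it from z=0 to z≈12. Closing with flat bottom and top caps and triangulating gives 20 facets — an L-shaped prism: outer 20.6 × 19.7 mm, arm thicknesses ≈ 8.4 mm (horizontal) and 8.22 mm (vertical), extruded 12 mm in z.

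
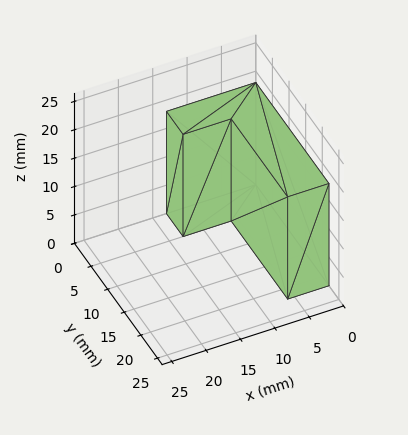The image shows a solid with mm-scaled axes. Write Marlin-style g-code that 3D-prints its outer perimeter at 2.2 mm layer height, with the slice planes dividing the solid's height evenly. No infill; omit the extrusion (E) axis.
Reading the render: the shape is an L-shaped prism: outer 13 × 22 mm, arm thicknesses ≈ 5 mm (horizontal) and 6 mm (vertical), extruded 18 mm in z (dimensions read to the nearest mm from the axis ticks). For the g-code, the solid's height is divided into equal slices at the stated Δz and each level perimeter traced with G1 moves after a G0 lift.

; perimeter-only toolpath
G21 ; units = mm
G90 ; absolute positioning
G28 ; home
; layer 1
G0 Z2.2
G0 X0.0 Y0.0
G1 X13.0 Y0.0
G1 X13.0 Y5.0
G1 X6.0 Y5.0
G1 X6.0 Y22.0
G1 X0.0 Y22.0
G1 X0.0 Y0.0
; layer 2
G0 Z4.5
G0 X0.0 Y0.0
G1 X13.0 Y0.0
G1 X13.0 Y5.0
G1 X6.0 Y5.0
G1 X6.0 Y22.0
G1 X0.0 Y22.0
G1 X0.0 Y0.0
; layer 3
G0 Z6.8
G0 X0.0 Y0.0
G1 X13.0 Y0.0
G1 X13.0 Y5.0
G1 X6.0 Y5.0
G1 X6.0 Y22.0
G1 X0.0 Y22.0
G1 X0.0 Y0.0
; layer 4
G0 Z9.0
G0 X0.0 Y0.0
G1 X13.0 Y0.0
G1 X13.0 Y5.0
G1 X6.0 Y5.0
G1 X6.0 Y22.0
G1 X0.0 Y22.0
G1 X0.0 Y0.0
; layer 5
G0 Z11.2
G0 X0.0 Y0.0
G1 X13.0 Y0.0
G1 X13.0 Y5.0
G1 X6.0 Y5.0
G1 X6.0 Y22.0
G1 X0.0 Y22.0
G1 X0.0 Y0.0
; layer 6
G0 Z13.5
G0 X0.0 Y0.0
G1 X13.0 Y0.0
G1 X13.0 Y5.0
G1 X6.0 Y5.0
G1 X6.0 Y22.0
G1 X0.0 Y22.0
G1 X0.0 Y0.0
; layer 7
G0 Z15.8
G0 X0.0 Y0.0
G1 X13.0 Y0.0
G1 X13.0 Y5.0
G1 X6.0 Y5.0
G1 X6.0 Y22.0
G1 X0.0 Y22.0
G1 X0.0 Y0.0
; layer 8
G0 Z18.0
G0 X0.0 Y0.0
G1 X13.0 Y0.0
G1 X13.0 Y5.0
G1 X6.0 Y5.0
G1 X6.0 Y22.0
G1 X0.0 Y22.0
G1 X0.0 Y0.0
M2 ; end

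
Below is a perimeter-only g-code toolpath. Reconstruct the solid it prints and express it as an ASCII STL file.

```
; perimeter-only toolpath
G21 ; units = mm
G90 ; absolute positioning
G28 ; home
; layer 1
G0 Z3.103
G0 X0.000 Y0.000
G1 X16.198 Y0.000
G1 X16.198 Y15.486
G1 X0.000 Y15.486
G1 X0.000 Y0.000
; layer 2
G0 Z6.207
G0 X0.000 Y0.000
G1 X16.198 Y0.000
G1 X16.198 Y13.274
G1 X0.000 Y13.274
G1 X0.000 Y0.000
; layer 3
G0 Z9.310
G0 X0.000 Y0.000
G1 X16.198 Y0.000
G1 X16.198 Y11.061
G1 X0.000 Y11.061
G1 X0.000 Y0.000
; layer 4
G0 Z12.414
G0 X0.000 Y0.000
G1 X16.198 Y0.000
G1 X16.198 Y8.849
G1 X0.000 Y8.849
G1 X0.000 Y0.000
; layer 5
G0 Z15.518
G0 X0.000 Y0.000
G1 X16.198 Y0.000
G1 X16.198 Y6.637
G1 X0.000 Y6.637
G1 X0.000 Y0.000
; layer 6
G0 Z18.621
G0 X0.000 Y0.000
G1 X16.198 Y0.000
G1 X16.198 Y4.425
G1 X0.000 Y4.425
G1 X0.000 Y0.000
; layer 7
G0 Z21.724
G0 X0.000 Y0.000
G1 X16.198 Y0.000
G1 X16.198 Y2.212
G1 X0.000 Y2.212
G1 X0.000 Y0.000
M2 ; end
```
solid part
  facet normal 0.0000 0.0000 -1.0000
    outer loop
      vertex 16.198 17.698 0.000
      vertex 16.198 0.000 0.000
      vertex 0.000 0.000 0.000
    endloop
  endfacet
  facet normal 0.0000 0.0000 -1.0000
    outer loop
      vertex 0.000 17.698 0.000
      vertex 16.198 17.698 0.000
      vertex 0.000 0.000 0.000
    endloop
  endfacet
  facet normal 0.0000 -1.0000 0.0000
    outer loop
      vertex 0.000 0.000 0.000
      vertex 16.198 0.000 0.000
      vertex 16.198 0.000 24.828
    endloop
  endfacet
  facet normal 0.0000 -1.0000 0.0000
    outer loop
      vertex 0.000 0.000 0.000
      vertex 16.198 0.000 24.828
      vertex 0.000 0.000 24.828
    endloop
  endfacet
  facet normal 0.0000 0.8143 0.5804
    outer loop
      vertex 0.000 0.000 24.828
      vertex 16.198 0.000 24.828
      vertex 16.198 17.698 0.000
    endloop
  endfacet
  facet normal 0.0000 0.8143 0.5804
    outer loop
      vertex 0.000 0.000 24.828
      vertex 16.198 17.698 0.000
      vertex 0.000 17.698 0.000
    endloop
  endfacet
  facet normal -1.0000 0.0000 0.0000
    outer loop
      vertex 0.000 0.000 24.828
      vertex 0.000 17.698 0.000
      vertex 0.000 0.000 0.000
    endloop
  endfacet
  facet normal 1.0000 0.0000 0.0000
    outer loop
      vertex 16.198 0.000 0.000
      vertex 16.198 17.698 0.000
      vertex 16.198 0.000 24.828
    endloop
  endfacet
endsolid part

The G0 Z moves step by Δz≈3.103 mm. The G1 loops shrink linearly with z, so the solid tapers from its base footprint up to z≈24.8. Closing with a flat bottom cap and the tapered top and triangulating gives 8 facets — a wedge (ramp): 16.2 × 17.7 mm base, rising to 24.8 mm along the y=0 edge and sloping linearly to z=0 at y=17.7.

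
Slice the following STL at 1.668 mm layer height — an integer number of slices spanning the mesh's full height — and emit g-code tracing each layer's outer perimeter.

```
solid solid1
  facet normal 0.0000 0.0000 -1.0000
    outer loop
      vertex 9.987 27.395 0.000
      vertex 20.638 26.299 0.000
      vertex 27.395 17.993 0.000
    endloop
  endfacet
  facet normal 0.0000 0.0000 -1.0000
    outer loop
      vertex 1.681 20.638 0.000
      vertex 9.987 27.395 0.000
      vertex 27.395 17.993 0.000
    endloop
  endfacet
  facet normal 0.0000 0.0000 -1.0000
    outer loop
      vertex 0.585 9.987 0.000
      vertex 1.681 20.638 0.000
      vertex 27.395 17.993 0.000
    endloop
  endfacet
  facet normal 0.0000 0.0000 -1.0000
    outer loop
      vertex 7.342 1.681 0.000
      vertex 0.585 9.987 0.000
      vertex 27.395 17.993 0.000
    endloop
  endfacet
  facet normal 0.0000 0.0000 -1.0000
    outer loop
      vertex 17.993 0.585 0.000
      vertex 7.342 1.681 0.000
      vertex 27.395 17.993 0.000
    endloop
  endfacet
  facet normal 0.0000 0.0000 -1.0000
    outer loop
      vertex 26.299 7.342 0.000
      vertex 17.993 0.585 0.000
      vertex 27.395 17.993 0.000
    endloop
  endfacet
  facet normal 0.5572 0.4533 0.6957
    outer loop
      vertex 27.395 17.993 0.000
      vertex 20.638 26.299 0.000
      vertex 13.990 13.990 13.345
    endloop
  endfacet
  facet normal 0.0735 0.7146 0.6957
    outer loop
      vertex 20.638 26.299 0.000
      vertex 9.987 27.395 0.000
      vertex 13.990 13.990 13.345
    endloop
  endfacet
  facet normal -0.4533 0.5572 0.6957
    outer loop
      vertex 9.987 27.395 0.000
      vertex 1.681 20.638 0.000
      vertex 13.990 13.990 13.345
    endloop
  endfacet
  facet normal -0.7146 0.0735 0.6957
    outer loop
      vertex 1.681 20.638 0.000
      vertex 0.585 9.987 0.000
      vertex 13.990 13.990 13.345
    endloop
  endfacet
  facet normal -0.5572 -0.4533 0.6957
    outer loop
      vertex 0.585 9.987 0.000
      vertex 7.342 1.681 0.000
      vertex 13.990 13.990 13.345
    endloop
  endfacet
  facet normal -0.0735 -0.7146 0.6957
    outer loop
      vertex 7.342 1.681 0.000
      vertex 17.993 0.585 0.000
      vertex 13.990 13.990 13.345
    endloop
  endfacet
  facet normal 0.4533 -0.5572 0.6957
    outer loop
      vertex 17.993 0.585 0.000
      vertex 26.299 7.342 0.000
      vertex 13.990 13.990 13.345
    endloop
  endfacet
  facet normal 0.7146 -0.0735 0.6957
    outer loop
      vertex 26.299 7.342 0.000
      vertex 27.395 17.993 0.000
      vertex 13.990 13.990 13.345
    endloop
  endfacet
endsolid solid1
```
; perimeter-only toolpath
G21 ; units = mm
G90 ; absolute positioning
G28 ; home
; layer 1
G0 Z1.668
G0 X25.719 Y17.493
G1 X19.807 Y24.760
G1 X10.487 Y25.719
G1 X3.220 Y19.807
G1 X2.261 Y10.487
G1 X8.173 Y3.220
G1 X17.493 Y2.261
G1 X24.760 Y8.173
G1 X25.719 Y17.493
; layer 2
G0 Z3.336
G0 X24.044 Y16.992
G1 X18.976 Y23.222
G1 X10.988 Y24.044
G1 X4.758 Y18.976
G1 X3.936 Y10.988
G1 X9.004 Y4.758
G1 X16.992 Y3.936
G1 X23.222 Y9.004
G1 X24.044 Y16.992
; layer 3
G0 Z5.004
G0 X22.368 Y16.492
G1 X18.145 Y21.683
G1 X11.488 Y22.368
G1 X6.297 Y18.145
G1 X5.612 Y11.488
G1 X9.835 Y6.297
G1 X16.492 Y5.612
G1 X21.683 Y9.835
G1 X22.368 Y16.492
; layer 4
G0 Z6.673
G0 X20.692 Y15.991
G1 X17.314 Y20.145
G1 X11.989 Y20.692
G1 X7.835 Y17.314
G1 X7.287 Y11.989
G1 X10.666 Y7.835
G1 X15.991 Y7.287
G1 X20.145 Y10.666
G1 X20.692 Y15.991
; layer 5
G0 Z8.341
G0 X19.017 Y15.491
G1 X16.483 Y18.606
G1 X12.489 Y19.017
G1 X9.374 Y16.483
G1 X8.963 Y12.489
G1 X11.497 Y9.374
G1 X15.491 Y8.963
G1 X18.606 Y11.497
G1 X19.017 Y15.491
; layer 6
G0 Z10.009
G0 X17.341 Y14.991
G1 X15.652 Y17.067
G1 X12.989 Y17.341
G1 X10.913 Y15.652
G1 X10.639 Y12.989
G1 X12.328 Y10.913
G1 X14.991 Y10.639
G1 X17.067 Y12.328
G1 X17.341 Y14.991
; layer 7
G0 Z11.677
G0 X15.666 Y14.490
G1 X14.821 Y15.529
G1 X13.490 Y15.666
G1 X12.451 Y14.821
G1 X12.314 Y13.490
G1 X13.159 Y12.451
G1 X14.490 Y12.314
G1 X15.529 Y13.159
G1 X15.666 Y14.490
M2 ; end

The solid is a regular 8-sided pyramid, base circumscribed radius ≈ 14 mm, apex at z ≈ 13.3 mm. Slicing at Δz = 1.668 mm — 8 equal slices spanning the solid's height, so layer i sits at z = i·h/8 — gives 7 non-empty perimeters. Each is a 8-segment closed polygon; G0 lifts to the layer z and rapids to the start vertex, then G1 traces the edges. The cross-section shrinks linearly with z (the slice at the apex is degenerate and omitted).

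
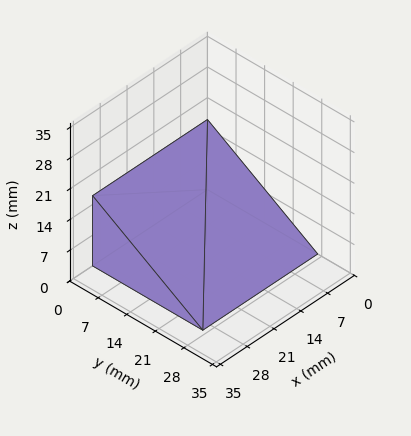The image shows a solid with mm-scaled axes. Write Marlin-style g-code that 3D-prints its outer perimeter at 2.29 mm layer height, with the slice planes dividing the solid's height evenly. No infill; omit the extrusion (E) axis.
Reading the render: the shape is a wedge (ramp): 30 × 27 mm base, rising to 16 mm along the y=0 edge and sloping linearly to z=0 at y=27 (dimensions read to the nearest mm from the axis ticks). For the g-code, the solid's height is divided into equal slices at the stated Δz and each level perimeter traced with G1 moves after a G0 lift.

; perimeter-only toolpath
G21 ; units = mm
G90 ; absolute positioning
G28 ; home
; layer 1
G0 Z2.29
G0 X0.00 Y0.00
G1 X30.00 Y0.00
G1 X30.00 Y23.14
G1 X0.00 Y23.14
G1 X0.00 Y0.00
; layer 2
G0 Z4.57
G0 X0.00 Y0.00
G1 X30.00 Y0.00
G1 X30.00 Y19.29
G1 X0.00 Y19.29
G1 X0.00 Y0.00
; layer 3
G0 Z6.86
G0 X0.00 Y0.00
G1 X30.00 Y0.00
G1 X30.00 Y15.43
G1 X0.00 Y15.43
G1 X0.00 Y0.00
; layer 4
G0 Z9.14
G0 X0.00 Y0.00
G1 X30.00 Y0.00
G1 X30.00 Y11.57
G1 X0.00 Y11.57
G1 X0.00 Y0.00
; layer 5
G0 Z11.43
G0 X0.00 Y0.00
G1 X30.00 Y0.00
G1 X30.00 Y7.71
G1 X0.00 Y7.71
G1 X0.00 Y0.00
; layer 6
G0 Z13.71
G0 X0.00 Y0.00
G1 X30.00 Y0.00
G1 X30.00 Y3.86
G1 X0.00 Y3.86
G1 X0.00 Y0.00
M2 ; end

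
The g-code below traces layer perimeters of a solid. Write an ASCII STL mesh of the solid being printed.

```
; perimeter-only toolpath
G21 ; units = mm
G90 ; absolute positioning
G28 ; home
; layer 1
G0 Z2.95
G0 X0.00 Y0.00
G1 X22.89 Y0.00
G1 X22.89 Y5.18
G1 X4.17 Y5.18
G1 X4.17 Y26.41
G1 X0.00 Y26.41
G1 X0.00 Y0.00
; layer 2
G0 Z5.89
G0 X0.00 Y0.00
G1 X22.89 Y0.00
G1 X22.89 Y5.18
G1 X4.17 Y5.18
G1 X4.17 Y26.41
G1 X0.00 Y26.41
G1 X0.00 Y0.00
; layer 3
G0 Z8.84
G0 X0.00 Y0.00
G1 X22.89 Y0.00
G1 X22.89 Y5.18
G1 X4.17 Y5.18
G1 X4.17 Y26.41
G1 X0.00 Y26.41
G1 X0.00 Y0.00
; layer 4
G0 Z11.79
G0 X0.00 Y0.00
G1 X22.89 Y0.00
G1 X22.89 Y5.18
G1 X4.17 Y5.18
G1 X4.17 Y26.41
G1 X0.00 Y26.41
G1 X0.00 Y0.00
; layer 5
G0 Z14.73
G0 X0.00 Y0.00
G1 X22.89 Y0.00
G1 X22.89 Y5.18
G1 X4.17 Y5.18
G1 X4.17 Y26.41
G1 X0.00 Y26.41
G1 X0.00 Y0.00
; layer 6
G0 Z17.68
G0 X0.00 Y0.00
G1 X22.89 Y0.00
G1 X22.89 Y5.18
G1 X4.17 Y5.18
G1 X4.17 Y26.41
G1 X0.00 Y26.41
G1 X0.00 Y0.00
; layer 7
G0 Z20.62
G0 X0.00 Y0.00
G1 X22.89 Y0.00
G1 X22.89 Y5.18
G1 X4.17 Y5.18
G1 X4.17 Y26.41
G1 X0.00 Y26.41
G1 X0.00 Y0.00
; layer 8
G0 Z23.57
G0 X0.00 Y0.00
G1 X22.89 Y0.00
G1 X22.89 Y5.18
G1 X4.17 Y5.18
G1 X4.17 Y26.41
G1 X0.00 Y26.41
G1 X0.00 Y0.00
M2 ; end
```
solid part
  facet normal 0.0000 0.0000 -1.0000
    outer loop
      vertex 22.89 5.18 0.00
      vertex 22.89 0.00 0.00
      vertex 0.00 0.00 0.00
    endloop
  endfacet
  facet normal 0.0000 0.0000 -1.0000
    outer loop
      vertex 4.17 5.18 0.00
      vertex 22.89 5.18 0.00
      vertex 0.00 0.00 0.00
    endloop
  endfacet
  facet normal 0.0000 0.0000 -1.0000
    outer loop
      vertex 4.17 26.41 0.00
      vertex 4.17 5.18 0.00
      vertex 0.00 0.00 0.00
    endloop
  endfacet
  facet normal 0.0000 0.0000 -1.0000
    outer loop
      vertex 0.00 26.41 0.00
      vertex 4.17 26.41 0.00
      vertex 0.00 0.00 0.00
    endloop
  endfacet
  facet normal 0.0000 0.0000 1.0000
    outer loop
      vertex 0.00 0.00 23.57
      vertex 22.89 0.00 23.57
      vertex 22.89 5.18 23.57
    endloop
  endfacet
  facet normal 0.0000 0.0000 1.0000
    outer loop
      vertex 0.00 0.00 23.57
      vertex 22.89 5.18 23.57
      vertex 4.17 5.18 23.57
    endloop
  endfacet
  facet normal 0.0000 0.0000 1.0000
    outer loop
      vertex 0.00 0.00 23.57
      vertex 4.17 5.18 23.57
      vertex 4.17 26.41 23.57
    endloop
  endfacet
  facet normal 0.0000 0.0000 1.0000
    outer loop
      vertex 0.00 0.00 23.57
      vertex 4.17 26.41 23.57
      vertex 0.00 26.41 23.57
    endloop
  endfacet
  facet normal 0.0000 -1.0000 0.0000
    outer loop
      vertex 0.00 0.00 0.00
      vertex 22.89 0.00 0.00
      vertex 22.89 0.00 23.57
    endloop
  endfacet
  facet normal 0.0000 -1.0000 0.0000
    outer loop
      vertex 0.00 0.00 0.00
      vertex 22.89 0.00 23.57
      vertex 0.00 0.00 23.57
    endloop
  endfacet
  facet normal 1.0000 0.0000 0.0000
    outer loop
      vertex 22.89 0.00 0.00
      vertex 22.89 5.18 0.00
      vertex 22.89 5.18 23.57
    endloop
  endfacet
  facet normal 1.0000 0.0000 0.0000
    outer loop
      vertex 22.89 0.00 0.00
      vertex 22.89 5.18 23.57
      vertex 22.89 0.00 23.57
    endloop
  endfacet
  facet normal 0.0000 1.0000 0.0000
    outer loop
      vertex 22.89 5.18 0.00
      vertex 4.17 5.18 0.00
      vertex 4.17 5.18 23.57
    endloop
  endfacet
  facet normal 0.0000 1.0000 0.0000
    outer loop
      vertex 22.89 5.18 0.00
      vertex 4.17 5.18 23.57
      vertex 22.89 5.18 23.57
    endloop
  endfacet
  facet normal 1.0000 0.0000 0.0000
    outer loop
      vertex 4.17 5.18 0.00
      vertex 4.17 26.41 0.00
      vertex 4.17 26.41 23.57
    endloop
  endfacet
  facet normal 1.0000 0.0000 0.0000
    outer loop
      vertex 4.17 5.18 0.00
      vertex 4.17 26.41 23.57
      vertex 4.17 5.18 23.57
    endloop
  endfacet
  facet normal 0.0000 1.0000 0.0000
    outer loop
      vertex 4.17 26.41 0.00
      vertex 0.00 26.41 0.00
      vertex 0.00 26.41 23.57
    endloop
  endfacet
  facet normal 0.0000 1.0000 0.0000
    outer loop
      vertex 4.17 26.41 0.00
      vertex 0.00 26.41 23.57
      vertex 4.17 26.41 23.57
    endloop
  endfacet
  facet normal -1.0000 0.0000 0.0000
    outer loop
      vertex 0.00 26.41 0.00
      vertex 0.00 0.00 0.00
      vertex 0.00 0.00 23.57
    endloop
  endfacet
  facet normal -1.0000 0.0000 0.0000
    outer loop
      vertex 0.00 26.41 0.00
      vertex 0.00 0.00 23.57
      vertex 0.00 26.41 23.57
    endloop
  endfacet
endsolid part

The G0 Z moves step by Δz≈2.95 mm. Every layer's G1 loop is the same polygon, so the solid is a straight extrusion of it from z=0 to z≈23.6. Closing with flat bottom and top caps and triangulating gives 20 facets — an L-shaped prism: outer 22.9 × 26.4 mm, arm thicknesses ≈ 5.18 mm (horizontal) and 4.17 mm (vertical), extruded 23.6 mm in z.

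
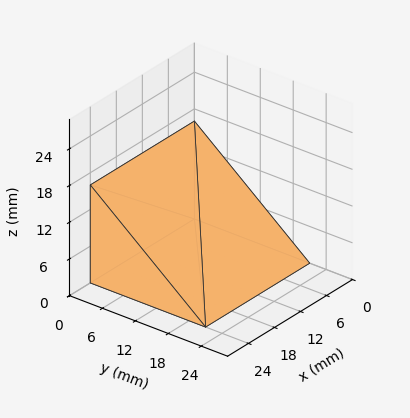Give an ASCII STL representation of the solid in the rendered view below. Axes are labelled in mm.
Reading the render: the shape is a wedge (ramp): 24 × 21 mm base, rising to 16 mm along the y=0 edge and sloping linearly to z=0 at y=21 (dimensions read to the nearest mm from the axis ticks). For the STL, each face is triangulated and given an outward normal.

solid part
  facet normal 0.0000 0.0000 -1.0000
    outer loop
      vertex 24.000 21.000 0.000
      vertex 24.000 0.000 0.000
      vertex 0.000 0.000 0.000
    endloop
  endfacet
  facet normal 0.0000 0.0000 -1.0000
    outer loop
      vertex 0.000 21.000 0.000
      vertex 24.000 21.000 0.000
      vertex 0.000 0.000 0.000
    endloop
  endfacet
  facet normal 0.0000 -1.0000 0.0000
    outer loop
      vertex 0.000 0.000 0.000
      vertex 24.000 0.000 0.000
      vertex 24.000 0.000 16.000
    endloop
  endfacet
  facet normal 0.0000 -1.0000 0.0000
    outer loop
      vertex 0.000 0.000 0.000
      vertex 24.000 0.000 16.000
      vertex 0.000 0.000 16.000
    endloop
  endfacet
  facet normal 0.0000 0.6060 0.7954
    outer loop
      vertex 0.000 0.000 16.000
      vertex 24.000 0.000 16.000
      vertex 24.000 21.000 0.000
    endloop
  endfacet
  facet normal 0.0000 0.6060 0.7954
    outer loop
      vertex 0.000 0.000 16.000
      vertex 24.000 21.000 0.000
      vertex 0.000 21.000 0.000
    endloop
  endfacet
  facet normal -1.0000 0.0000 0.0000
    outer loop
      vertex 0.000 0.000 16.000
      vertex 0.000 21.000 0.000
      vertex 0.000 0.000 0.000
    endloop
  endfacet
  facet normal 1.0000 0.0000 0.0000
    outer loop
      vertex 24.000 0.000 0.000
      vertex 24.000 21.000 0.000
      vertex 24.000 0.000 16.000
    endloop
  endfacet
endsolid part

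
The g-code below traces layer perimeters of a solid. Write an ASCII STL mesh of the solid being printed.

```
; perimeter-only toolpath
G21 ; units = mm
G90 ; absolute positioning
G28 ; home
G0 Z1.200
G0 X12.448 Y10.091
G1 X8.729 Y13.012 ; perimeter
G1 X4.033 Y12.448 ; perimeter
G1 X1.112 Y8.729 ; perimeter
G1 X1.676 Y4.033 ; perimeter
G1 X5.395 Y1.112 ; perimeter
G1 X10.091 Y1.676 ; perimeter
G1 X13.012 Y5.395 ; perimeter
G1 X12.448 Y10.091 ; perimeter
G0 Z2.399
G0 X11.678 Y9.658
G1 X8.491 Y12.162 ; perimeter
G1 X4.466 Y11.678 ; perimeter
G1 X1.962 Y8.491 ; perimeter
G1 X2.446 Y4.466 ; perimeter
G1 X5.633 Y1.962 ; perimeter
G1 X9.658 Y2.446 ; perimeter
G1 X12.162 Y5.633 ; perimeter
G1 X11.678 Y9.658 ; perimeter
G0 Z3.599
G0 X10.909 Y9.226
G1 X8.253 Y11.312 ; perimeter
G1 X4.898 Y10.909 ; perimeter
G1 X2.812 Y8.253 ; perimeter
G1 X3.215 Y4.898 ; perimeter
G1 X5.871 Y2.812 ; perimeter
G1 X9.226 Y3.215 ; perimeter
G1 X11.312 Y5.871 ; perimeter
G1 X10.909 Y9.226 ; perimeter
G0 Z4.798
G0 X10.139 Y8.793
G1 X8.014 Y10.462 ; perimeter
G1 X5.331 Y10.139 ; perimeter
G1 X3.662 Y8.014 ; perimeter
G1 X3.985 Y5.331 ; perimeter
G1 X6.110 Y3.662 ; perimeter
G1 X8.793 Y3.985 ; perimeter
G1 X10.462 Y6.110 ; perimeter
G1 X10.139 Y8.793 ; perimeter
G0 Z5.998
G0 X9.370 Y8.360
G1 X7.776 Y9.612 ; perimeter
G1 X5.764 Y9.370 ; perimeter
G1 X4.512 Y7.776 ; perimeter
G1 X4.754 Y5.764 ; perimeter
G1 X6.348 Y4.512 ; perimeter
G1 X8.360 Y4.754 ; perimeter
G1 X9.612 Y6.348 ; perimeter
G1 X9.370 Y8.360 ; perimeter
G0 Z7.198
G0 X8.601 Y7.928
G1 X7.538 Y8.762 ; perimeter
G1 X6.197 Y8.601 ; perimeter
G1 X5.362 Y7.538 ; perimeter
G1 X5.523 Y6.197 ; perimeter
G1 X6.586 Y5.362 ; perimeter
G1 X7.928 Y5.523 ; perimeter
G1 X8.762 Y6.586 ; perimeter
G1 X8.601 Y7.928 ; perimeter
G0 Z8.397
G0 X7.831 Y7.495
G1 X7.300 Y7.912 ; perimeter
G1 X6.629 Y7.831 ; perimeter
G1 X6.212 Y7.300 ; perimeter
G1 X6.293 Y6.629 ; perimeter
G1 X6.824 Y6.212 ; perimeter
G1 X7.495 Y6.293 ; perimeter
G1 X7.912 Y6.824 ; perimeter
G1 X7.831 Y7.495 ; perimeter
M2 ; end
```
solid part
  facet normal 0.0000 0.0000 -1.0000
    outer loop
      vertex 3.600 13.217 0.000
      vertex 8.967 13.862 0.000
      vertex 13.217 10.524 0.000
    endloop
  endfacet
  facet normal 0.0000 0.0000 -1.0000
    outer loop
      vertex 0.262 8.967 0.000
      vertex 3.600 13.217 0.000
      vertex 13.217 10.524 0.000
    endloop
  endfacet
  facet normal 0.0000 0.0000 -1.0000
    outer loop
      vertex 0.907 3.600 0.000
      vertex 0.262 8.967 0.000
      vertex 13.217 10.524 0.000
    endloop
  endfacet
  facet normal 0.0000 0.0000 -1.0000
    outer loop
      vertex 5.157 0.262 0.000
      vertex 0.907 3.600 0.000
      vertex 13.217 10.524 0.000
    endloop
  endfacet
  facet normal 0.0000 0.0000 -1.0000
    outer loop
      vertex 10.524 0.907 0.000
      vertex 5.157 0.262 0.000
      vertex 13.217 10.524 0.000
    endloop
  endfacet
  facet normal 0.0000 0.0000 -1.0000
    outer loop
      vertex 13.862 5.157 0.000
      vertex 10.524 0.907 0.000
      vertex 13.217 10.524 0.000
    endloop
  endfacet
  facet normal 0.5108 0.6504 0.5622
    outer loop
      vertex 13.217 10.524 0.000
      vertex 8.967 13.862 0.000
      vertex 7.062 7.062 9.597
    endloop
  endfacet
  facet normal -0.0987 0.8211 0.5622
    outer loop
      vertex 8.967 13.862 0.000
      vertex 3.600 13.217 0.000
      vertex 7.062 7.062 9.597
    endloop
  endfacet
  facet normal -0.6504 0.5108 0.5622
    outer loop
      vertex 3.600 13.217 0.000
      vertex 0.262 8.967 0.000
      vertex 7.062 7.062 9.597
    endloop
  endfacet
  facet normal -0.8211 -0.0987 0.5622
    outer loop
      vertex 0.262 8.967 0.000
      vertex 0.907 3.600 0.000
      vertex 7.062 7.062 9.597
    endloop
  endfacet
  facet normal -0.5108 -0.6504 0.5622
    outer loop
      vertex 0.907 3.600 0.000
      vertex 5.157 0.262 0.000
      vertex 7.062 7.062 9.597
    endloop
  endfacet
  facet normal 0.0987 -0.8211 0.5622
    outer loop
      vertex 5.157 0.262 0.000
      vertex 10.524 0.907 0.000
      vertex 7.062 7.062 9.597
    endloop
  endfacet
  facet normal 0.6504 -0.5108 0.5622
    outer loop
      vertex 10.524 0.907 0.000
      vertex 13.862 5.157 0.000
      vertex 7.062 7.062 9.597
    endloop
  endfacet
  facet normal 0.8211 0.0987 0.5622
    outer loop
      vertex 13.862 5.157 0.000
      vertex 13.217 10.524 0.000
      vertex 7.062 7.062 9.597
    endloop
  endfacet
endsolid part

The G0 Z moves step by Δz≈1.200 mm. The G1 loops shrink linearly with z, so the solid tapers from its base footprint up to z≈9.6. Closing with a flat bottom cap and the tapered top and triangulating gives 14 facets — a regular 8-sided pyramid, base circumscribed radius ≈ 7.06 mm, apex at z ≈ 9.6 mm.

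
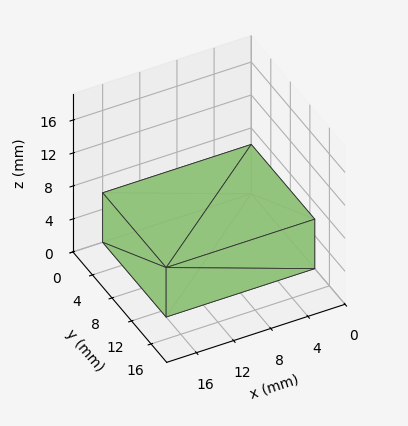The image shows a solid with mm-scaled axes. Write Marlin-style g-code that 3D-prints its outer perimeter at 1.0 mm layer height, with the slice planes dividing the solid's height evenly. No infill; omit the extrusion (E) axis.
Reading the render: the shape is a rectangular box, roughly 16 × 13 mm footprint and 6 mm tall (dimensions read to the nearest mm from the axis ticks). For the g-code, the solid's height is divided into equal slices at the stated Δz and each level perimeter traced with G1 moves after a G0 lift.

; perimeter-only toolpath
G21 ; units = mm
G90 ; absolute positioning
G28 ; home
; layer 1
G0 Z1.0
G0 X0.0 Y0.0
G1 X16.0 Y0.0
G1 X16.0 Y13.0
G1 X0.0 Y13.0
G1 X0.0 Y0.0
; layer 2
G0 Z2.0
G0 X0.0 Y0.0
G1 X16.0 Y0.0
G1 X16.0 Y13.0
G1 X0.0 Y13.0
G1 X0.0 Y0.0
; layer 3
G0 Z3.0
G0 X0.0 Y0.0
G1 X16.0 Y0.0
G1 X16.0 Y13.0
G1 X0.0 Y13.0
G1 X0.0 Y0.0
; layer 4
G0 Z4.0
G0 X0.0 Y0.0
G1 X16.0 Y0.0
G1 X16.0 Y13.0
G1 X0.0 Y13.0
G1 X0.0 Y0.0
; layer 5
G0 Z5.0
G0 X0.0 Y0.0
G1 X16.0 Y0.0
G1 X16.0 Y13.0
G1 X0.0 Y13.0
G1 X0.0 Y0.0
; layer 6
G0 Z6.0
G0 X0.0 Y0.0
G1 X16.0 Y0.0
G1 X16.0 Y13.0
G1 X0.0 Y13.0
G1 X0.0 Y0.0
M2 ; end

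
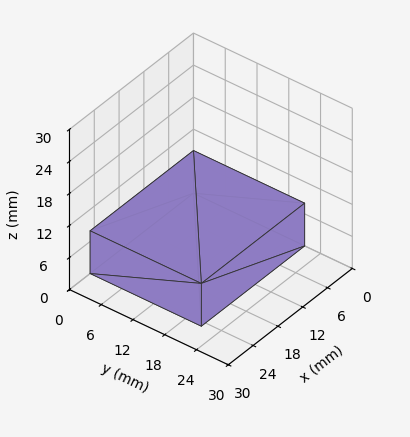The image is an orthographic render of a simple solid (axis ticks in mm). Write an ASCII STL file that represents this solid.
Reading the render: the shape is a rectangular box, roughly 25 × 21 mm footprint and 8 mm tall (dimensions read to the nearest mm from the axis ticks). For the STL, each face is triangulated and given an outward normal.

solid part
  facet normal 0.0000 0.0000 -1.0000
    outer loop
      vertex 25.000 21.000 0.000
      vertex 25.000 0.000 0.000
      vertex 0.000 0.000 0.000
    endloop
  endfacet
  facet normal 0.0000 0.0000 -1.0000
    outer loop
      vertex 0.000 21.000 0.000
      vertex 25.000 21.000 0.000
      vertex 0.000 0.000 0.000
    endloop
  endfacet
  facet normal 0.0000 0.0000 1.0000
    outer loop
      vertex 0.000 0.000 8.000
      vertex 25.000 0.000 8.000
      vertex 25.000 21.000 8.000
    endloop
  endfacet
  facet normal 0.0000 0.0000 1.0000
    outer loop
      vertex 0.000 0.000 8.000
      vertex 25.000 21.000 8.000
      vertex 0.000 21.000 8.000
    endloop
  endfacet
  facet normal 0.0000 -1.0000 0.0000
    outer loop
      vertex 0.000 0.000 0.000
      vertex 25.000 0.000 0.000
      vertex 25.000 0.000 8.000
    endloop
  endfacet
  facet normal 0.0000 -1.0000 0.0000
    outer loop
      vertex 0.000 0.000 0.000
      vertex 25.000 0.000 8.000
      vertex 0.000 0.000 8.000
    endloop
  endfacet
  facet normal 0.0000 1.0000 0.0000
    outer loop
      vertex 25.000 21.000 8.000
      vertex 25.000 21.000 0.000
      vertex 0.000 21.000 0.000
    endloop
  endfacet
  facet normal 0.0000 1.0000 0.0000
    outer loop
      vertex 0.000 21.000 8.000
      vertex 25.000 21.000 8.000
      vertex 0.000 21.000 0.000
    endloop
  endfacet
  facet normal -1.0000 0.0000 0.0000
    outer loop
      vertex 0.000 21.000 8.000
      vertex 0.000 21.000 0.000
      vertex 0.000 0.000 0.000
    endloop
  endfacet
  facet normal -1.0000 0.0000 0.0000
    outer loop
      vertex 0.000 0.000 8.000
      vertex 0.000 21.000 8.000
      vertex 0.000 0.000 0.000
    endloop
  endfacet
  facet normal 1.0000 0.0000 0.0000
    outer loop
      vertex 25.000 0.000 0.000
      vertex 25.000 21.000 0.000
      vertex 25.000 21.000 8.000
    endloop
  endfacet
  facet normal 1.0000 0.0000 0.0000
    outer loop
      vertex 25.000 0.000 0.000
      vertex 25.000 21.000 8.000
      vertex 25.000 0.000 8.000
    endloop
  endfacet
endsolid part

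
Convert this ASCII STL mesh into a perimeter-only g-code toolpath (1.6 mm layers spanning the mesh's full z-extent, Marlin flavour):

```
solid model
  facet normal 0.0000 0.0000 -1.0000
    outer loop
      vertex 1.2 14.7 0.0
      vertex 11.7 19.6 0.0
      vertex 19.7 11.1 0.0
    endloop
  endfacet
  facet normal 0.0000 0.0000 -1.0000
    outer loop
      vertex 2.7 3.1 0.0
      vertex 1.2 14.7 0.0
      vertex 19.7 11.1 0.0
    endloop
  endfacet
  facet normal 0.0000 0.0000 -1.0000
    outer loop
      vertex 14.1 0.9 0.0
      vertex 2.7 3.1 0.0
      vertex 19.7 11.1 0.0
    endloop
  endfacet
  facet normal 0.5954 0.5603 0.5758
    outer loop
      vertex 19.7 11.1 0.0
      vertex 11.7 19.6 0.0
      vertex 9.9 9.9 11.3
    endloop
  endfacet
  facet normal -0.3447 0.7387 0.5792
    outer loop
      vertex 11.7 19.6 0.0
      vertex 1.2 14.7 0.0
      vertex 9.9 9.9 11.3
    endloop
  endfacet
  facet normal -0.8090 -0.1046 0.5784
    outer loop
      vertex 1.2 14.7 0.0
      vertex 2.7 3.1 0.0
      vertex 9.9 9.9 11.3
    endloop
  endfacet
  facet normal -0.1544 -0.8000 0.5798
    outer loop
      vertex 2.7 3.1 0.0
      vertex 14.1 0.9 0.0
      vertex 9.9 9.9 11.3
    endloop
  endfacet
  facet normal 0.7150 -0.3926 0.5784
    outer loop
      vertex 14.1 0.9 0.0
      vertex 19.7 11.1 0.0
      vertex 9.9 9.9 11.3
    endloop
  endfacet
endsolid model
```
; perimeter-only toolpath
G21 ; units = mm
G90 ; absolute positioning
G28 ; home
; layer 1
G0 Z1.6
G0 X18.3 Y10.9
G1 X11.4 Y18.2
G1 X2.4 Y14.0
G1 X3.7 Y4.1
G1 X13.5 Y2.2
G1 X18.3 Y10.9
; layer 2
G0 Z3.2
G0 X16.9 Y10.8
G1 X11.2 Y16.8
G1 X3.7 Y13.3
G1 X4.8 Y5.0
G1 X12.9 Y3.5
G1 X16.9 Y10.8
; layer 3
G0 Z4.8
G0 X15.5 Y10.6
G1 X10.9 Y15.4
G1 X4.9 Y12.6
G1 X5.8 Y6.0
G1 X12.3 Y4.8
G1 X15.5 Y10.6
; layer 4
G0 Z6.5
G0 X14.1 Y10.4
G1 X10.7 Y14.1
G1 X6.2 Y12.0
G1 X6.8 Y7.0
G1 X11.7 Y6.0
G1 X14.1 Y10.4
; layer 5
G0 Z8.1
G0 X12.7 Y10.2
G1 X10.4 Y12.7
G1 X7.4 Y11.3
G1 X7.8 Y8.0
G1 X11.1 Y7.3
G1 X12.7 Y10.2
; layer 6
G0 Z9.7
G0 X11.3 Y10.1
G1 X10.2 Y11.3
G1 X8.7 Y10.6
G1 X8.9 Y8.9
G1 X10.5 Y8.6
G1 X11.3 Y10.1
M2 ; end

The solid is a regular 5-sided pyramid, base circumscribed radius ≈ 9.9 mm, apex at z ≈ 11.3 mm. Slicing at Δz = 1.6 mm — 7 equal slices spanning the solid's height, so layer i sits at z = i·h/7 — gives 6 non-empty perimeters. Each is a 5-segment closed polygon; G0 lifts to the layer z and rapids to the start vertex, then G1 traces the edges. The cross-section shrinks linearly with z (the slice at the apex is degenerate and omitted).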